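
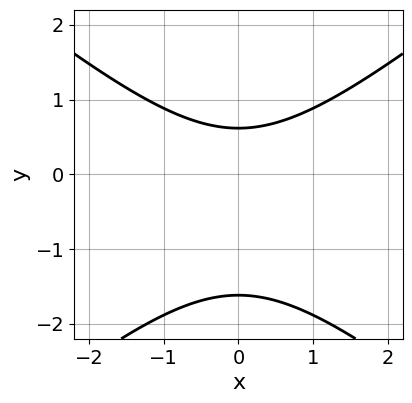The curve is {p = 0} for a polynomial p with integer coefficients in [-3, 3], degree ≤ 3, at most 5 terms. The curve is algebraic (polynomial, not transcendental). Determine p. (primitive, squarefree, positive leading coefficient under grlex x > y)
2*x^2 - 3*y^2 - 3*y + 3

(a) deg p = 2. No degree-1 curve has this shape.
(b) Symmetries: mirror symmetry x ↦ −x ⇒ only even powers of x.
(c) Reading off the gridlines: it misses every integer gridline on the x-axis.
(d) Fitting integer coefficients to these (and the overall shape) gives p.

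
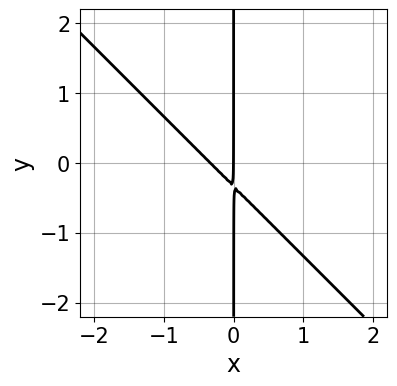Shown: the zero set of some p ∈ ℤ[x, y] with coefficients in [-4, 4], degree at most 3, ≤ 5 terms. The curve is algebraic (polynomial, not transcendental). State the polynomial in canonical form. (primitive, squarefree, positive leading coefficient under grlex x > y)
The degree is 2 — no degree-1 curve has this shape.
Checking where it meets the axes: it meets the x-axis at x = 0 (among the integer gridlines); every point of the y-axis in the box is on the curve.
Putting this together gives p.

3*x^2 + 3*x*y + x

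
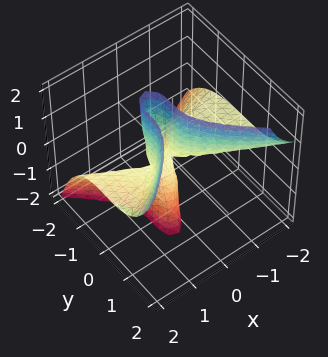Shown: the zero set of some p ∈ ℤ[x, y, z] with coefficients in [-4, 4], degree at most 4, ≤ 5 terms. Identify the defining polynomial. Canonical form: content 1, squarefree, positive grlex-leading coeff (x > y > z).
1. Degree: the shape is more complex than any degree-2 surface, so deg p = 3.
2. Reading off the gridlines: the visible z-axis segment lies entirely on the surface; every point of the x-axis in the box is on the surface; it crosses the y-axis at the gridline y = 0.
3. The integer polynomial consistent with all of this is the stated p.

3*x^2*z - 2*y^3 - 2*x*z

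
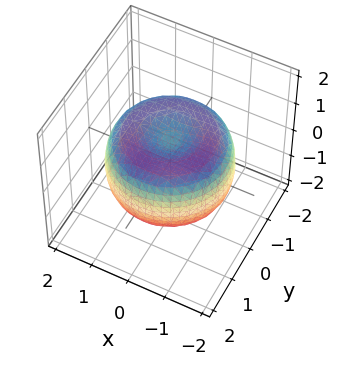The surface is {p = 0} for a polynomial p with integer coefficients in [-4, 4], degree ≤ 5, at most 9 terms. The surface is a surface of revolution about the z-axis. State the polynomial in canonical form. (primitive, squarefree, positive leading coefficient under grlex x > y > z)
(a) Degree: no degree-3 surface has this shape, so deg p = 4.
(b) Symmetries: rotational symmetry about the z-axis ⇒ p depends on x, y only through x² + y².
(c) From the visible intercepts: a circular section at z = 0 has radius between 1 and 2.
(d) Fitting integer coefficients to these (and the overall shape) gives p.

x^4 + 2*x^2*y^2 + y^4 - 2*x^2 - 2*y^2 + 2*z^2 - 1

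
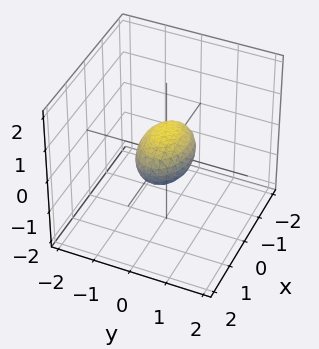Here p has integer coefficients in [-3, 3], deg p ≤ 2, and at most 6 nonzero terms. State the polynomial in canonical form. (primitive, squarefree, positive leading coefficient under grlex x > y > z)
x^2 + 2*y^2 + 2*z^2 - 1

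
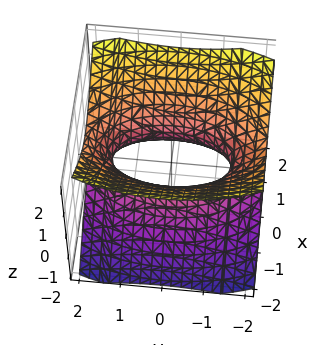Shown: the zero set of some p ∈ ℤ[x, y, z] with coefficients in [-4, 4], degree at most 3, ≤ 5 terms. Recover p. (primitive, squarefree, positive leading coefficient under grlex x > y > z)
3*x^2 + y^2 - 3*z^2 - 2

The degree is 2 — one connected sheet with a waist; a quadric.
Symmetries: mirror symmetry z ↦ −z ⇒ only even powers of z; it's symmetric under x → −x, forcing even powers of x; mirror symmetry y ↦ −y ⇒ only even powers of y.
Observable constraints: the surface avoids every integer z-axis point in the box.
These observations pin down the coefficients.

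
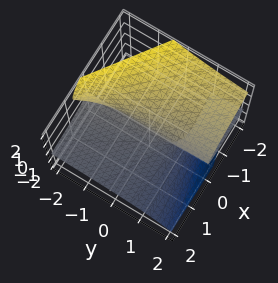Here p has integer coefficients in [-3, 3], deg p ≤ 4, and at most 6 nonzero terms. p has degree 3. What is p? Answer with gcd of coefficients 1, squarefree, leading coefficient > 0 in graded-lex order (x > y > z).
First, deg p = 3. No degree-2 surface has this shape.
Then, checking where it meets the axes: the visible y-axis segment lies entirely on the surface; one z-axis crossing is at z = 0; one x-axis crossing is at x = 0.
Finally, putting this together gives p.

y*z^2 + z^3 + x*z + x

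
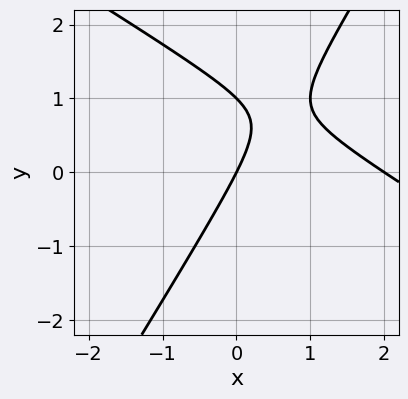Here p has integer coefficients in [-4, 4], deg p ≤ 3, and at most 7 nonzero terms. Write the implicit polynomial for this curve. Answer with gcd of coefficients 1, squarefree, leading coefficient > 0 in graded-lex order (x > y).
x^2 + x*y - y^2 - 2*x + y

First, deg p = 2. The shape is more complex than any degree-1 curve.
Next, reading off the gridlines: the y-axis gridline crossings are at y ∈ {0, 1}; among the integer gridlines, it crosses the x-axis at x ∈ {0, 2}.
Finally, fitting integer coefficients to these (and the overall shape) gives p.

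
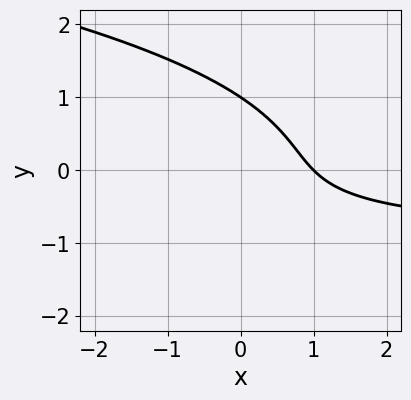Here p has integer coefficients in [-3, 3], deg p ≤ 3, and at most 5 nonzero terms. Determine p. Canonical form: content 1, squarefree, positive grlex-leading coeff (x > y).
deg p = 3. A generic line meets the curve in up to 3 points.
Against the integer gridlines: it crosses the x-axis at the gridline x = 1; one y-axis crossing is at y = 1.
Solving for integer coefficients yields p as stated.

y^3 + x*y + x - 1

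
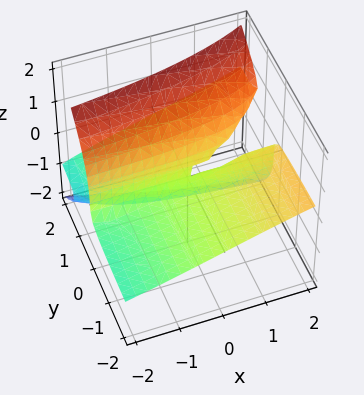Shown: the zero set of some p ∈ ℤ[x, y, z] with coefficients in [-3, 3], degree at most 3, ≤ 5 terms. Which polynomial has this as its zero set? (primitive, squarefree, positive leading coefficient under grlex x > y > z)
z^3 + x*y - 3*y*z

First, the degree is 3 — the shape is more complex than any degree-2 surface.
Then, reading off the gridlines: every point of the y-axis in the box is on the surface; it crosses the z-axis at the gridline z = 0; the visible x-axis segment lies entirely on the surface.
Finally, putting this together gives p.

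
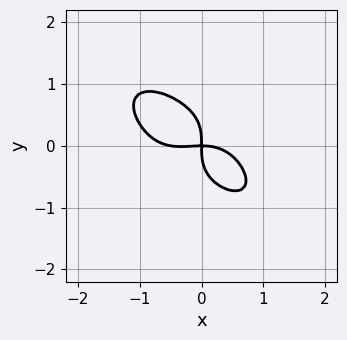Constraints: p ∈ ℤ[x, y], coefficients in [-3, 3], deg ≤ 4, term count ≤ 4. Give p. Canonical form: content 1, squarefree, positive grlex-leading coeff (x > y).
2*x^4 + 3*y^4 + x^3 + 3*x*y

First, deg p = 4.
Then, checking where it meets the axes: it crosses the x-axis at the gridline x = 0; it crosses the y-axis at the gridline y = 0.
Finally, the integer polynomial consistent with all of this is the stated p.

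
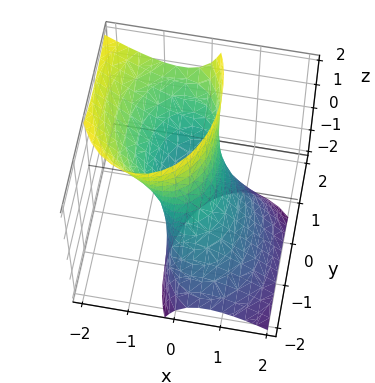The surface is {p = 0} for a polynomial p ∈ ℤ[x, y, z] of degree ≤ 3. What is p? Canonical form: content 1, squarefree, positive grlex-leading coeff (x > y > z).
2*x^2 + 2*x*z + y^2 - y*z - 1

1. Degree: the shape is more complex than any degree-1 surface, so deg p = 2.
2. Observable constraints: among the integer gridlines, it crosses the y-axis at y ∈ {-1, 1}; it misses every integer gridline on the z-axis.
3. Putting this together gives p.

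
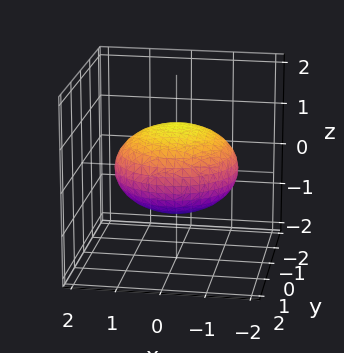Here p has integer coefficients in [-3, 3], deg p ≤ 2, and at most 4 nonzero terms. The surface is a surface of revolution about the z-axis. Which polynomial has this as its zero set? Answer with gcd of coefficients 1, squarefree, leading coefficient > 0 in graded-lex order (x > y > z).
The degree is 2 — a generic line meets the surface in up to 2 points.
Symmetries: rotational symmetry about the z-axis ⇒ p depends on x, y only through x² + y².
Observable constraints: among the integer gridlines, it crosses the z-axis at z ∈ {-1, 1}; a circular section at z = 0 has radius between 1 and 2.
Fitting integer coefficients to these (and the overall shape) gives p.

x^2 + y^2 + 2*z^2 - 2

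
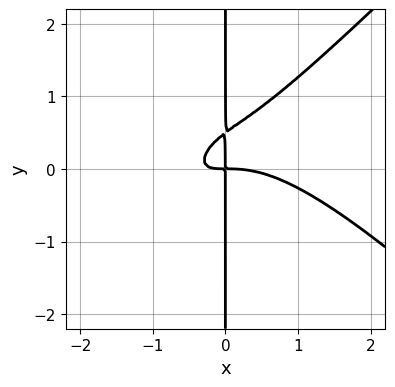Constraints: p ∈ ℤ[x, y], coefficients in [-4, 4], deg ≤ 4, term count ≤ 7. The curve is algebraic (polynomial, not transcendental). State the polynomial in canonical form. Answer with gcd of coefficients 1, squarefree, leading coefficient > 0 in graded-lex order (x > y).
x^4 - x^2*y^2 + 2*x^2*y - 2*x*y^2 + x*y

(a) Degree: a generic line meets the curve in up to 4 points, so deg p = 4.
(b) Checking where it meets the axes: every point of the y-axis in the box is on the curve.
(c) The integer polynomial consistent with all of this is the stated p.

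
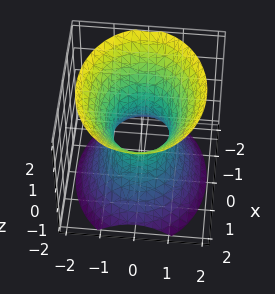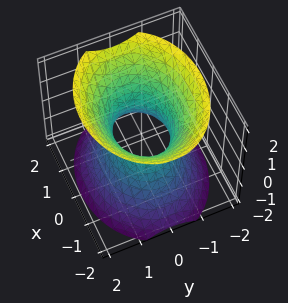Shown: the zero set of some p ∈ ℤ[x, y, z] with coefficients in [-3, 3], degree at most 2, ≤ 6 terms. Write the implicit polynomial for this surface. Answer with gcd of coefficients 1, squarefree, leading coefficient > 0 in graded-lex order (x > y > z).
2*x^2 + 3*y^2 - 2*z^2 - 2

1. Degree: one connected sheet with a waist; a quadric, so deg p = 2.
2. Symmetries: the x ↦ −x reflection is a symmetry, so x appears only in even powers; it's symmetric under z → −z, forcing even powers of z; mirror symmetry y ↦ −y ⇒ only even powers of y.
3. Checking where it meets the axes: the surface avoids every integer z-axis point in the box; the x-axis gridline crossings are at x ∈ {-1, 1}.
4. Matching integer coefficients to the picture gives p.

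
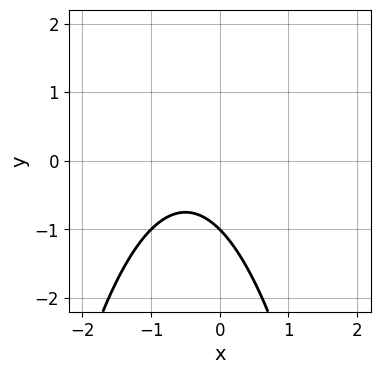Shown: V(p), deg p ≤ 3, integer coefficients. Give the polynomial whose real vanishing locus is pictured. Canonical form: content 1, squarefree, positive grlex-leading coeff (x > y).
First, degree: the shape is more complex than any degree-1 curve, so deg p = 2.
Then, reading off the gridlines: it misses every integer gridline on the x-axis; it meets the y-axis at y = -1 (among the integer gridlines).
Finally, assembling these constraints gives the stated polynomial.

x^2 + x + y + 1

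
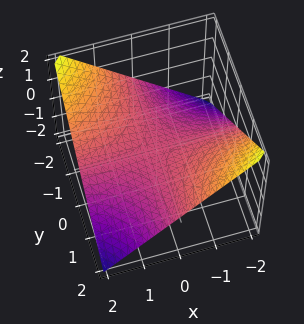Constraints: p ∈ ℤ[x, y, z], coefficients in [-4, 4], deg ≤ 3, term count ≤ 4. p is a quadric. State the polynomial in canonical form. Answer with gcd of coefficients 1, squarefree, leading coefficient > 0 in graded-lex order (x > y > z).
1. deg p = 2. A hyperbolic paraboloid; a quadric.
2. From the visible intercepts: every point of the y-axis in the box is on the surface; every point of the x-axis in the box is on the surface.
3. The integer polynomial consistent with all of this is the stated p.

x*y + 2*z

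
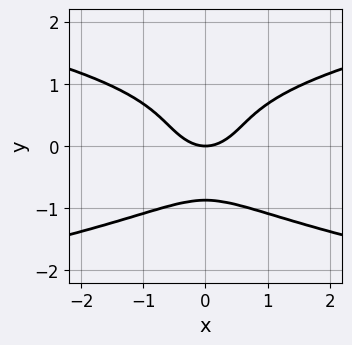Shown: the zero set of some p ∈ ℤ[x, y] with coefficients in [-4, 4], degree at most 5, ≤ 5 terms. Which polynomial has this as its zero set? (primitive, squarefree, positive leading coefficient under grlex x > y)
3*y^4 - 2*x^2 + 2*y

The degree is 4 — no degree-3 curve has this shape.
Symmetries: the x ↦ −x reflection is a symmetry, so x appears only in even powers.
Observable constraints: it meets the y-axis at y = 0 (among the integer gridlines); it crosses the x-axis at the gridline x = 0.
Matching integer coefficients to the picture gives p.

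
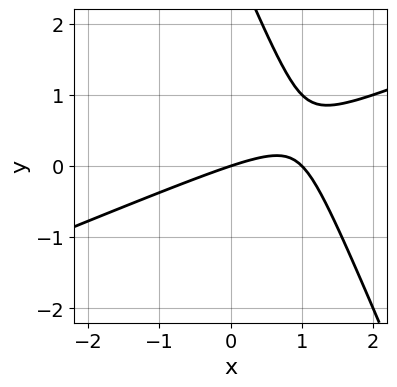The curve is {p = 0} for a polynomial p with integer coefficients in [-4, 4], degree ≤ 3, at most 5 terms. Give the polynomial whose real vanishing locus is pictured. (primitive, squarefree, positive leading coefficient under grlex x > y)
(a) Degree: a generic line meets the curve in up to 2 points, so deg p = 2.
(b) Against the integer gridlines: one y-axis crossing is at y = 0; among the integer gridlines, it crosses the x-axis at x ∈ {0, 1}.
(c) Solving for integer coefficients yields p as stated.

x^2 - 2*x*y - y^2 - x + 3*y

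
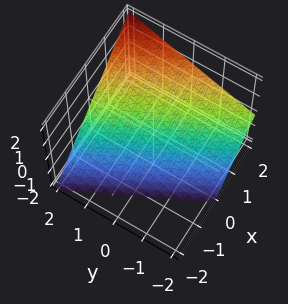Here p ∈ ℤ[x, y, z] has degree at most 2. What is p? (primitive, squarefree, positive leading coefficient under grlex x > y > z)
2*x + y - 2*z - 2

1. Degree: the surface is flat (a plane), so deg p = 1.
2. From the axis intercepts and sections: it meets the x-axis at x = 1 (among the integer gridlines); it crosses the y-axis at the gridline y = 2.
3. The integer polynomial consistent with all of this is the stated p.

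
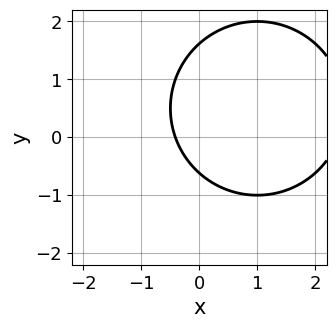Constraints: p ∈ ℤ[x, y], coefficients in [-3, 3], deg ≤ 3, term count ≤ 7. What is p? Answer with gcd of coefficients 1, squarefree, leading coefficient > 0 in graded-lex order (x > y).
1. Degree: a generic line meets the curve in up to 2 points, so deg p = 2.
2. Putting this together gives p.

x^2 + y^2 - 2*x - y - 1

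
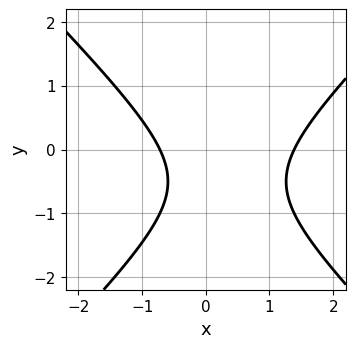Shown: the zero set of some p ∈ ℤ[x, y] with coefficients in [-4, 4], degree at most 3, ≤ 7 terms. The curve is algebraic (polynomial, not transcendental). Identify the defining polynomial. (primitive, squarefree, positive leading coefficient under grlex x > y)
1. The degree is 2 — no degree-1 curve has this shape.
2. Checking where it meets the axes: it misses every integer gridline on the y-axis.
3. Fitting integer coefficients to these (and the overall shape) gives p.

3*x^2 - 3*y^2 - 2*x - 3*y - 3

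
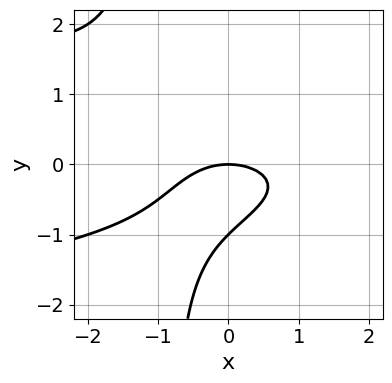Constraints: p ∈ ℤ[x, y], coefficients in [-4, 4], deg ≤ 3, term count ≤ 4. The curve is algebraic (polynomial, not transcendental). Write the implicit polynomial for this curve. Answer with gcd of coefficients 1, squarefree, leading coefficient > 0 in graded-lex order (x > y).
2*x*y^2 + x^2 + 2*y^2 + 2*y

1. deg p = 3.
2. Against the integer gridlines: the y-axis gridline crossings are at y ∈ {-1, 0}; it meets the x-axis at x = 0 (among the integer gridlines).
3. Together with the visible shape, these determine p as stated.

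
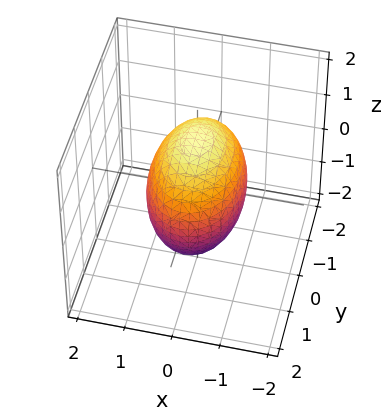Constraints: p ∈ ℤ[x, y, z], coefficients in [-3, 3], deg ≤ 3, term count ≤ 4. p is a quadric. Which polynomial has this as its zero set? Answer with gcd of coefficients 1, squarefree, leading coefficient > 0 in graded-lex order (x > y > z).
(a) Degree: bounded and convex; a quadric, so deg p = 2.
(b) Symmetries: mirror symmetry x ↦ −x ⇒ only even powers of x; mirror symmetry z ↦ −z ⇒ only even powers of z; it's symmetric under y → −y, forcing even powers of y.
(c) Checking where it meets the axes: among the integer gridlines, it crosses the x-axis at x ∈ {-1, 1}.
(d) Matching integer coefficients to the picture gives p.

2*x^2 + y^2 + z^2 - 2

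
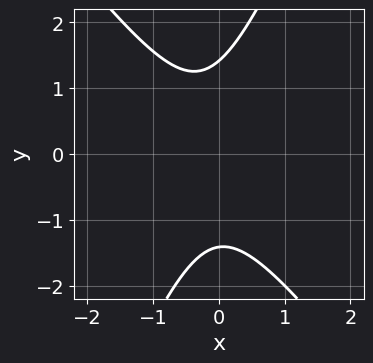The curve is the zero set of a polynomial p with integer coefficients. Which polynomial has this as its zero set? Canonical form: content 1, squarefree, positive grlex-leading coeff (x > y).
deg p = 2. A generic line meets the curve in up to 2 points.
Checking where it meets the axes: it misses every integer gridline on the x-axis.
Assembling these constraints gives the stated polynomial.

3*x^2 + x*y - y^2 + x + 2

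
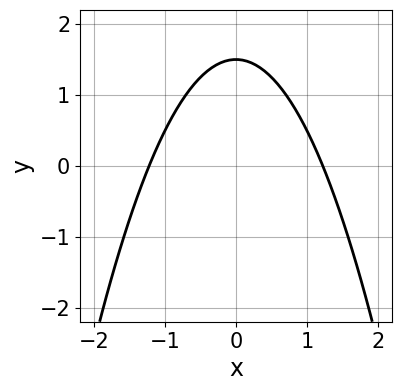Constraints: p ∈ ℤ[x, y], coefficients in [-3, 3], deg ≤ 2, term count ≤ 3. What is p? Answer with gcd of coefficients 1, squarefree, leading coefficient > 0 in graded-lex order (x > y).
Degree: a generic line meets the curve in up to 2 points, so deg p = 2.
Symmetries: the x ↦ −x reflection is a symmetry, so x appears only in even powers.
Putting this together gives p.

2*x^2 + 2*y - 3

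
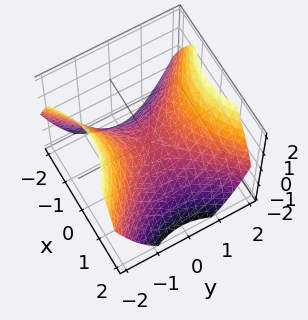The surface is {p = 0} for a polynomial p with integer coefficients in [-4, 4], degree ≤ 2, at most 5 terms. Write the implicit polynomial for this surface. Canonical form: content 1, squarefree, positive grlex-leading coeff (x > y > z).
2*x^2 - 2*y^2 + 3*z

First, degree: a hyperbolic paraboloid; a quadric, so deg p = 2.
Next, symmetries: the y ↦ −y reflection is a symmetry, so y appears only in even powers; the x ↦ −x reflection is a symmetry, so x appears only in even powers.
Then, from the axis intercepts and sections: one z-axis crossing is at z = 0; it meets the y-axis at y = 0 (among the integer gridlines); one x-axis crossing is at x = 0.
Finally, these observations pin down the coefficients.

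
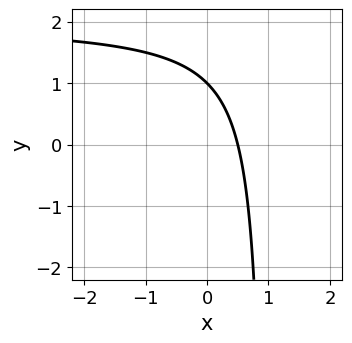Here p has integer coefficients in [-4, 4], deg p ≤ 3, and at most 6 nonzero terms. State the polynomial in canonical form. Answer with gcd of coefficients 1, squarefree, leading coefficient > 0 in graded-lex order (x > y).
x*y - 2*x - y + 1

deg p = 2. No degree-1 curve has this shape.
Reading off the gridlines: one y-axis crossing is at y = 1.
Together with the visible shape, these determine p as stated.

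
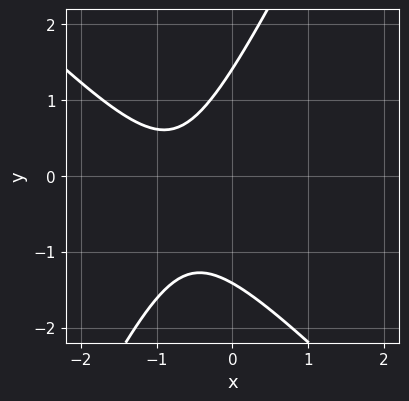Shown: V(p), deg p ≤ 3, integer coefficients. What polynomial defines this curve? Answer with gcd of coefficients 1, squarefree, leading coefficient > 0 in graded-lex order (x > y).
The degree is 2 — no degree-1 curve has this shape.
Reading off the gridlines: it misses every integer gridline on the x-axis.
These observations pin down the coefficients.

2*x^2 + x*y - y^2 + 3*x + 2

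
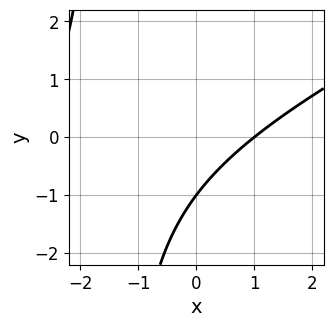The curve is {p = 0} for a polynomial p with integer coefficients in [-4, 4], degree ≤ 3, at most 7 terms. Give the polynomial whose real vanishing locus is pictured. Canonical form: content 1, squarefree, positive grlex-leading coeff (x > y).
x^2 - 2*x*y + 2*x - 3*y - 3

The degree is 2 — no degree-1 curve has this shape.
Checking where it meets the axes: one x-axis crossing is at x = 1; it meets the y-axis at y = -1 (among the integer gridlines).
Assembling these constraints gives the stated polynomial.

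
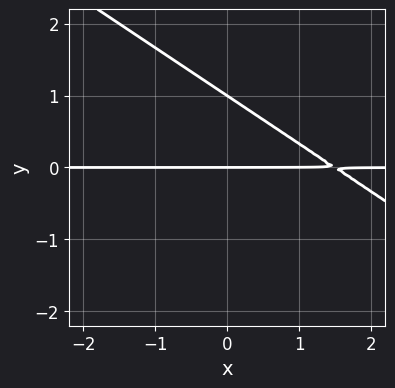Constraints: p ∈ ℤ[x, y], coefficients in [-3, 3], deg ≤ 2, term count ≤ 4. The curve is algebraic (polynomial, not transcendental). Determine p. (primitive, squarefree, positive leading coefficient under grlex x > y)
(a) deg p = 2. No degree-1 curve has this shape.
(b) Reading off the gridlines: the visible x-axis segment lies entirely on the curve; the y-axis gridline crossings are at y ∈ {0, 1}.
(c) Solving for integer coefficients yields p as stated.

2*x*y + 3*y^2 - 3*y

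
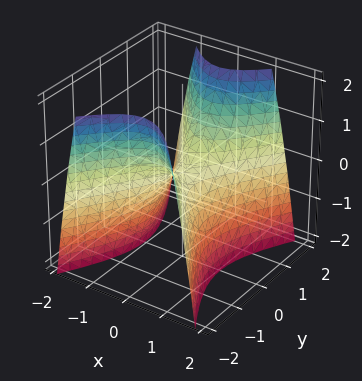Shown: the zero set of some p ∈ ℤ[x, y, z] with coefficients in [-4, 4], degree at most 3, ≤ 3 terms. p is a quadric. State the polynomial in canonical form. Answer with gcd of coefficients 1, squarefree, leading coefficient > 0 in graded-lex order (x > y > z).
(a) The degree is 2 — a saddle surface; a quadric.
(b) Symmetries: it's symmetric under x → −x, forcing even powers of x; mirror symmetry y ↦ −y ⇒ only even powers of y.
(c) Observable constraints: it meets the z-axis at z = 0 (among the integer gridlines); one y-axis crossing is at y = 0.
(d) Together with the visible shape, these determine p as stated.

2*x^2 - y^2 + z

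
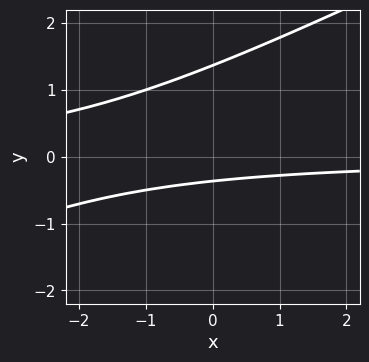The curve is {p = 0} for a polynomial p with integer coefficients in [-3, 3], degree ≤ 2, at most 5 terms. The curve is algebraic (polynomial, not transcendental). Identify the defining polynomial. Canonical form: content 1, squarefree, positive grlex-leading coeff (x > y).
x*y - 2*y^2 + 2*y + 1

1. The degree is 2 — a generic line meets the curve in up to 2 points.
2. Reading off the gridlines: no x-intercept at any integer in the box.
3. Together with the visible shape, these determine p as stated.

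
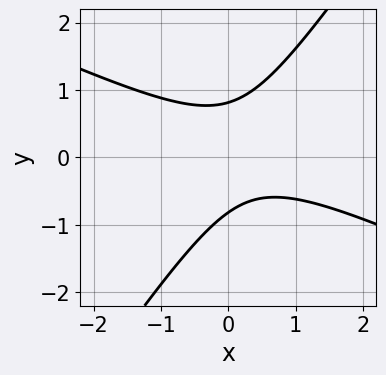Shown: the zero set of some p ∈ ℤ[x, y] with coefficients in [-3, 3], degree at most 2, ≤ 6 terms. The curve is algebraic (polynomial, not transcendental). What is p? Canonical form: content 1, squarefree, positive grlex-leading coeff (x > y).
(a) deg p = 2. A generic line meets the curve in up to 2 points.
(b) Reading off the gridlines: the curve avoids every integer x-axis point in the box.
(c) These observations pin down the coefficients.

2*x^2 + 3*x*y - 3*y^2 - x + 2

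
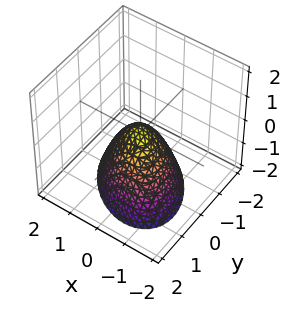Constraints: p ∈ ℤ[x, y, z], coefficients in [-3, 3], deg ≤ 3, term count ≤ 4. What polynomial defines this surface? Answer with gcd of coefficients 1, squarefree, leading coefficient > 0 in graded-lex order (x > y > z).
3*x^2 + 2*x*y + 3*y^2 + 3*z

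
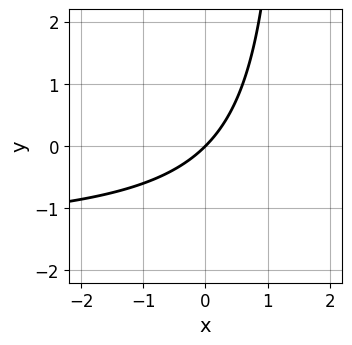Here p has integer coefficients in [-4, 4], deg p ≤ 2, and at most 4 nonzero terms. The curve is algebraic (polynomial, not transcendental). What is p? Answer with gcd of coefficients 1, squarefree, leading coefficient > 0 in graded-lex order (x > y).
2*x*y + 3*x - 3*y

Degree: no degree-1 curve has this shape, so deg p = 2.
From the visible intercepts: it crosses the y-axis at the gridline y = 0; one x-axis crossing is at x = 0.
Assembling these constraints gives the stated polynomial.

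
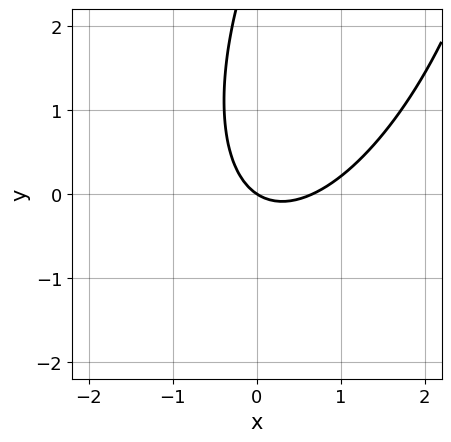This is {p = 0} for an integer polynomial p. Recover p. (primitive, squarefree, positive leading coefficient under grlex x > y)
Degree: no degree-1 curve has this shape, so deg p = 2.
Observable constraints: it crosses the x-axis at the gridline x = 0; one y-axis crossing is at y = 0.
Matching integer coefficients to the picture gives p.

3*x^2 - 2*x*y + y^2 - 2*x - 3*y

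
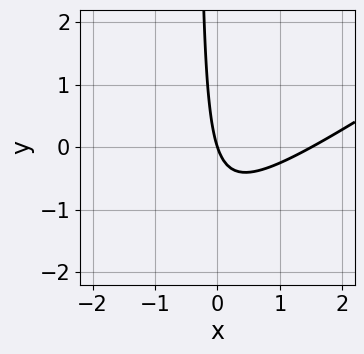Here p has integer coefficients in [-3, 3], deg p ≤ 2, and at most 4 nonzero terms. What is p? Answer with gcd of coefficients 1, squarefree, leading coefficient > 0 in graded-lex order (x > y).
1. The degree is 2 — a generic line meets the curve in up to 2 points.
2. Reading off the gridlines: one x-axis crossing is at x = 0; one y-axis crossing is at y = 0.
3. Matching integer coefficients to the picture gives p.

2*x^2 - 3*x*y - 3*x - y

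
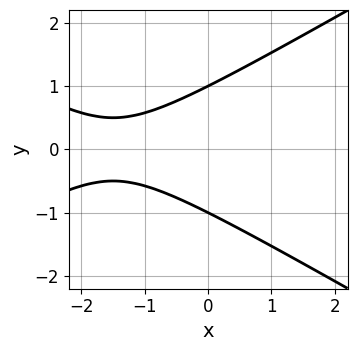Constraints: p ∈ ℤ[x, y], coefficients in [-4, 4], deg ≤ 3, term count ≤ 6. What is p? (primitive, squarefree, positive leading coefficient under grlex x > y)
x^2 - 3*y^2 + 3*x + 3

1. Degree: the shape is more complex than any degree-1 curve, so deg p = 2.
2. Symmetries: mirror symmetry y ↦ −y ⇒ only even powers of y.
3. Checking where it meets the axes: the y-axis gridline crossings are at y ∈ {-1, 1}; it misses every integer gridline on the x-axis.
4. Fitting integer coefficients to these (and the overall shape) gives p.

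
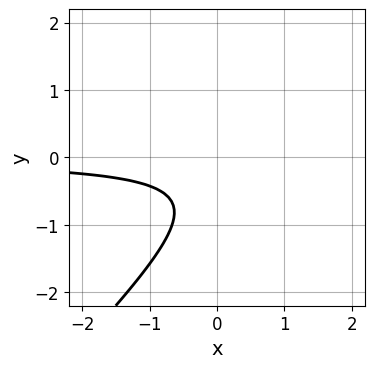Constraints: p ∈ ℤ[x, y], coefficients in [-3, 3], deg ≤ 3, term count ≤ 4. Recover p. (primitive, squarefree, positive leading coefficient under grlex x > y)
3*x*y - 3*y^2 - 3*y - 2

deg p = 2. No degree-1 curve has this shape.
Against the integer gridlines: the curve avoids every integer y-axis point in the box; no x-intercept at any integer in the box.
Putting this together gives p.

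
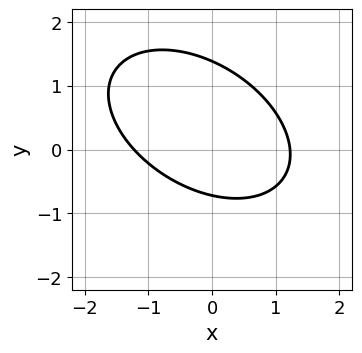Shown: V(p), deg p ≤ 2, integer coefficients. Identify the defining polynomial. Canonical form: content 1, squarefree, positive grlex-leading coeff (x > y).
2*x^2 + 2*x*y + 3*y^2 - 2*y - 3

First, deg p = 2. The shape is more complex than any degree-1 curve.
Finally, putting this together gives p.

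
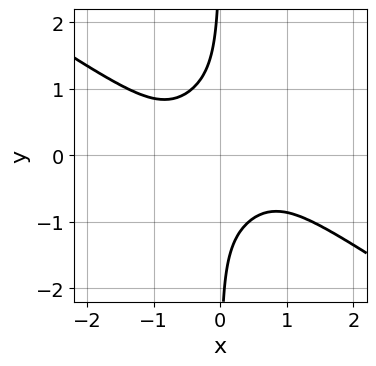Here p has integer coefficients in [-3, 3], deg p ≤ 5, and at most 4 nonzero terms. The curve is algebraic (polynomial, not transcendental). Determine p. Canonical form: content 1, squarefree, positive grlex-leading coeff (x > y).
x^4 - x^2*y^2 + 2*x*y^3 + 1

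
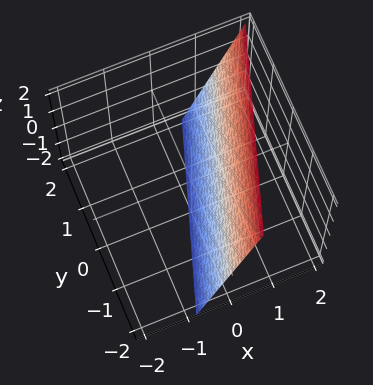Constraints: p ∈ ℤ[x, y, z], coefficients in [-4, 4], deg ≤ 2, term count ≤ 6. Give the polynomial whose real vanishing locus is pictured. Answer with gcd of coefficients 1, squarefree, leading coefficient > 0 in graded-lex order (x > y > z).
3*x - y - z - 2

First, degree: the surface is flat (a plane), so deg p = 1.
Next, checking where it meets the axes: it meets the y-axis at y = -2 (among the integer gridlines); one z-axis crossing is at z = -2.
Finally, these observations pin down the coefficients.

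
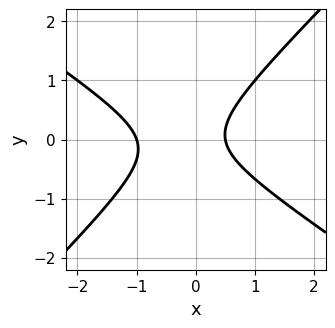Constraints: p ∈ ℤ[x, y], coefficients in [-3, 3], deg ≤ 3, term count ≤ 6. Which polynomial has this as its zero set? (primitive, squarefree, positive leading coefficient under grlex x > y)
1. The degree is 2 — no degree-1 curve has this shape.
2. From the axis intercepts and sections: it crosses the x-axis at the gridline x = -1; no y-intercept at any integer in the box.
3. Fitting integer coefficients to these (and the overall shape) gives p.

2*x^2 + x*y - 3*y^2 + x - 1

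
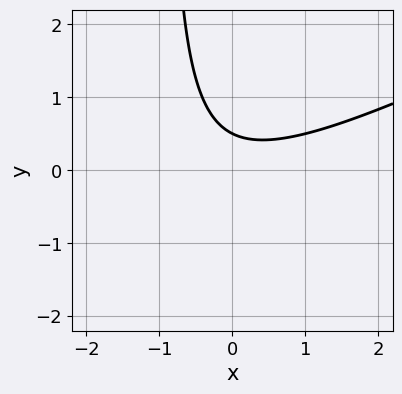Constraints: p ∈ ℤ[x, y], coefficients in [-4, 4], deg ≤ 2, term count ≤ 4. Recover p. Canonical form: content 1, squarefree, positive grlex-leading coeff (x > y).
x^2 - 2*x*y - 2*y + 1

First, degree: the shape is more complex than any degree-1 curve, so deg p = 2.
Then, observable constraints: no x-intercept at any integer in the box.
Finally, putting this together gives p.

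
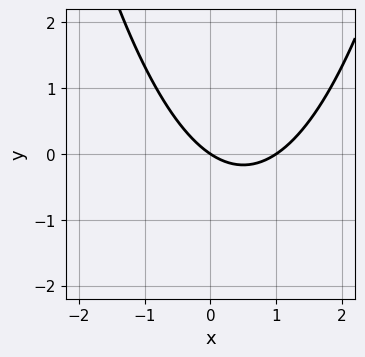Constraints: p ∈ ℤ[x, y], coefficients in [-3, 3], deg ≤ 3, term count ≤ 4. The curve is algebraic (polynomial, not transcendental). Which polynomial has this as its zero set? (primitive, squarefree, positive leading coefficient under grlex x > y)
2*x^2 - 2*x - 3*y

1. The degree is 2 — no degree-1 curve has this shape.
2. From the axis intercepts and sections: the x-axis gridline crossings are at x ∈ {0, 1}; one y-axis crossing is at y = 0.
3. Together with the visible shape, these determine p as stated.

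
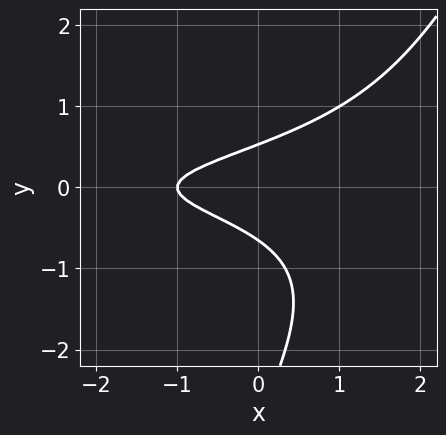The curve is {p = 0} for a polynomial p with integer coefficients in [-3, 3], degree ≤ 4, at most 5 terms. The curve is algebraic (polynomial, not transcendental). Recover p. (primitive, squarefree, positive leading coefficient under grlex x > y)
First, the degree is 3 — a generic line meets the curve in up to 3 points.
Then, checking where it meets the axes: it meets the x-axis at x = -1 (among the integer gridlines).
Finally, together with the visible shape, these determine p as stated.

2*x*y^2 - y^3 - 3*y^2 + x + 1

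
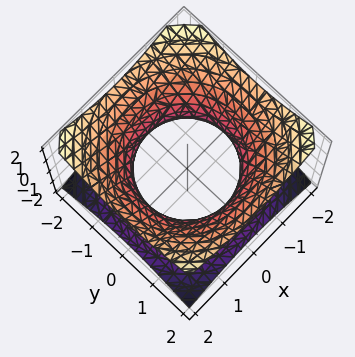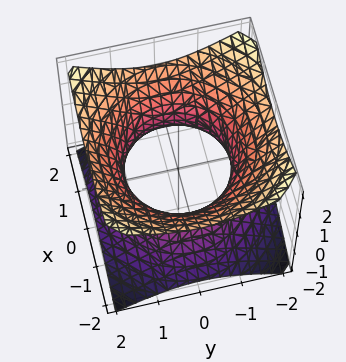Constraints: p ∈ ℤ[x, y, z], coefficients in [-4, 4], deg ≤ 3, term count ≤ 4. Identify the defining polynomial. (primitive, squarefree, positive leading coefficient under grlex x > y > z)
1. Degree: one connected sheet with a waist; a quadric, so deg p = 2.
2. By symmetry, the surface is invariant under rotation about z: p = q(x² + y², z); mirror symmetry z ↦ −z ⇒ only even powers of z.
3. Checking where it meets the axes: the surface avoids every integer z-axis point in the box; a circular section at z = 0 has radius between 1 and 2.
4. Assembling these constraints gives the stated polynomial.

2*x^2 + 2*y^2 - 3*z^2 - 3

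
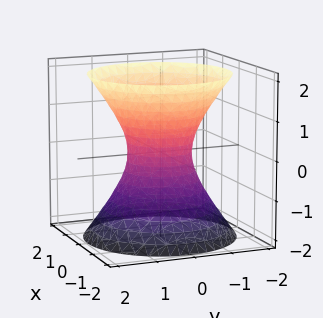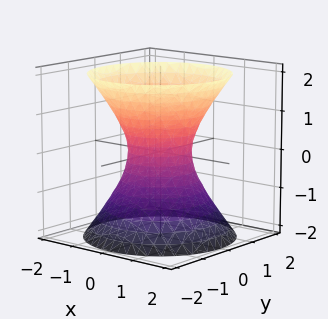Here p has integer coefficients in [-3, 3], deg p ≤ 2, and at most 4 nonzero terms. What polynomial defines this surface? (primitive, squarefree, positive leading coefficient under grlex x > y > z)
3*x^2 + 3*y^2 - 2*z^2 - 2

deg p = 2. One connected sheet with a waist; a quadric.
Symmetry: every cross-section ⟂ z is a circle, so x, y appear only via x² + y²; it's symmetric under z → −z, forcing even powers of z.
From the axis intercepts and sections: a circular section at z = 1 has radius between 1 and 2; the surface avoids every integer z-axis point in the box.
The integer polynomial consistent with all of this is the stated p.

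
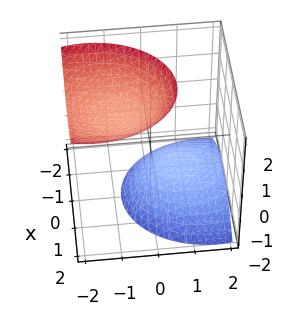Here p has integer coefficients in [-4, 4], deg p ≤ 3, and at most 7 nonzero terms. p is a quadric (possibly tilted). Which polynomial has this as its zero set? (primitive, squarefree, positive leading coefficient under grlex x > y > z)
I count 2 distinct pieces. They look like related sheets of one shape, so recover p as a whole.
The degree is 2 — the shape is more complex than any degree-1 surface.
Reading off the gridlines: the surface avoids every integer x-axis point in the box; no y-intercept at any integer in the box.
Solving for integer coefficients yields p as stated.

3*x^2 + 2*y^2 + 3*y*z - 2*z^2 + 3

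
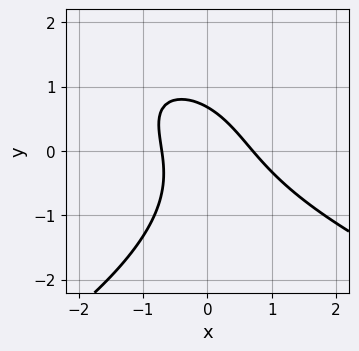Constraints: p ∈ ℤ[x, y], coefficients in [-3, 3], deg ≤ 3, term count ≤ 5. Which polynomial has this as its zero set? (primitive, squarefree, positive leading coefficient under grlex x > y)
y^3 + 2*x^2 + 2*x*y + y - 1

deg p = 3. No degree-2 curve has this shape.
Putting this together gives p.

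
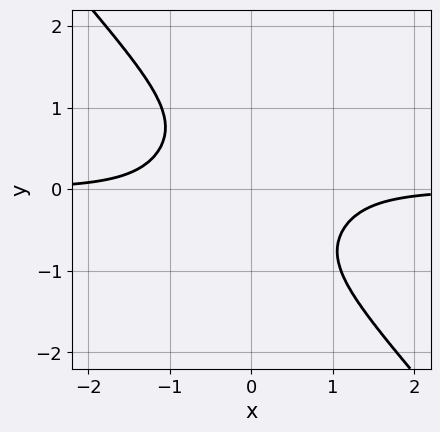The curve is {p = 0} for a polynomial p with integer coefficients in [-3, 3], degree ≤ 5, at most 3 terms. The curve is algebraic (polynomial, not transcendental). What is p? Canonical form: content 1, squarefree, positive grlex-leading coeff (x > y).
First, the degree is 4 — the shape is more complex than any degree-3 curve.
Next, against the integer gridlines: it misses every integer gridline on the y-axis; the curve avoids every integer x-axis point in the box.
Finally, these observations pin down the coefficients.

3*x^3*y + 2*y^4 + 2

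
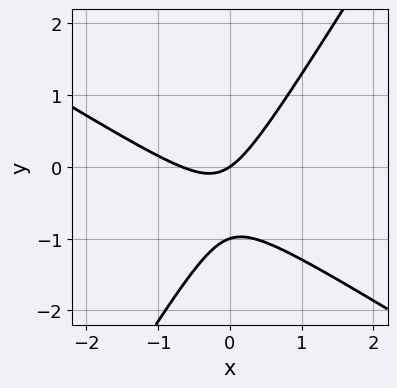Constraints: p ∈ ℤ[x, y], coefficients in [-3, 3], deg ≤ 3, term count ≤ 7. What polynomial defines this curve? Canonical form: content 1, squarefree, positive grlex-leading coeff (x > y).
(a) deg p = 2.
(b) From the axis intercepts and sections: it meets the x-axis at x = 0 (among the integer gridlines); among the integer gridlines, it crosses the y-axis at y ∈ {-1, 0}.
(c) Together with the visible shape, these determine p as stated.

3*x^2 + 3*x*y - 3*y^2 + 2*x - 3*y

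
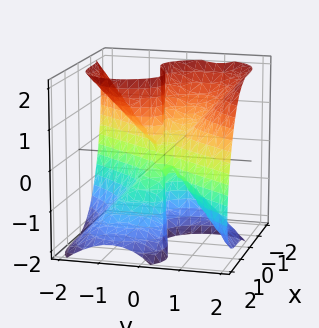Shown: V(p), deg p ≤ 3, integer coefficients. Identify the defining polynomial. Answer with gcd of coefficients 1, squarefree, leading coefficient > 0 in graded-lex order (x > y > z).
3*x^3 + 3*x^2*z + x*y^2 - 2*y^3 + 2*y*z^2

(a) Degree: a generic line meets the surface in up to 3 points, so deg p = 3.
(b) Against the integer gridlines: it crosses the y-axis at the gridline y = 0; every point of the z-axis in the box is on the surface; one x-axis crossing is at x = 0.
(c) Matching integer coefficients to the picture gives p.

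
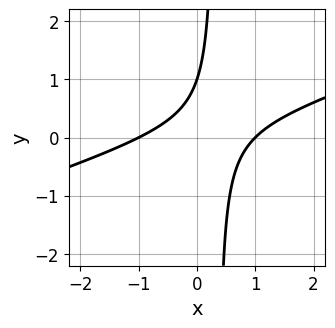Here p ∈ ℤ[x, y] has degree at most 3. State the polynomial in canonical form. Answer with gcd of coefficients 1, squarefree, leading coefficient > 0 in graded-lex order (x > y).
x^2 - 3*x*y + y - 1

1. deg p = 2.
2. From the axis intercepts and sections: it crosses the y-axis at the gridline y = 1; the x-axis gridline crossings are at x ∈ {-1, 1}.
3. Fitting integer coefficients to these (and the overall shape) gives p.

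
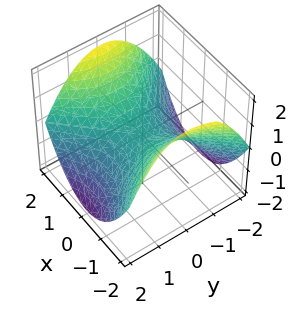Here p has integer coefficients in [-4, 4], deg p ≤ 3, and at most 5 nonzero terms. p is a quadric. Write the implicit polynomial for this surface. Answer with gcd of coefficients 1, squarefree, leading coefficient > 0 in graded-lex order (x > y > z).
(a) deg p = 2. A saddle surface; a quadric.
(b) Symmetries: the x ↦ −x reflection is a symmetry, so x appears only in even powers; it's symmetric under y → −y, forcing even powers of y.
(c) Reading off the gridlines: it crosses the z-axis at the gridline z = 0; one x-axis crossing is at x = 0.
(d) Fitting integer coefficients to these (and the overall shape) gives p.

x^2 - y^2 - 2*z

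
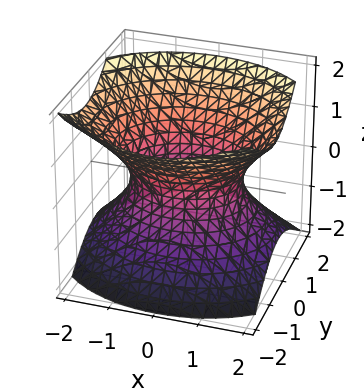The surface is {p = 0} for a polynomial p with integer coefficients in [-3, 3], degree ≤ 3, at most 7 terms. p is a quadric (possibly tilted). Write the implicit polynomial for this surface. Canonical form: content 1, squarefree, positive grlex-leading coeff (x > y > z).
2*x^2 + 3*y^2 + y*z - 3*z^2 - 3

1. deg p = 2.
2. Against the integer gridlines: the y-axis gridline crossings are at y ∈ {-1, 1}; no z-intercept at any integer in the box.
3. Assembling these constraints gives the stated polynomial.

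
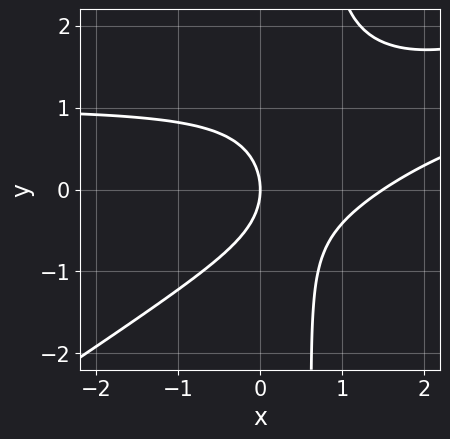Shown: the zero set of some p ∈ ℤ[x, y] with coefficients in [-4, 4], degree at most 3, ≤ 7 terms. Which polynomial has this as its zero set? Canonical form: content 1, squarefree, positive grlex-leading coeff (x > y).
1. deg p = 3. A generic line meets the curve in up to 3 points.
2. Against the integer gridlines: it crosses the y-axis at the gridline y = 0; one x-axis crossing is at x = 0.
3. These observations pin down the coefficients.

2*x^2*y - 3*x*y^2 - 2*x^2 + 2*y^2 + 3*x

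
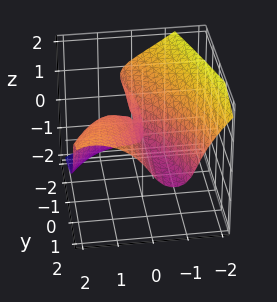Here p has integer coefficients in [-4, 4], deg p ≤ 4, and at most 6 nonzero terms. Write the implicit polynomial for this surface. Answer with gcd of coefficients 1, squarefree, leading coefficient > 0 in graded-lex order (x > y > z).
(a) deg p = 3. No degree-2 surface has this shape.
(b) Observable constraints: it meets the x-axis at x = 0 (among the integer gridlines); it crosses the z-axis at the gridline z = 0; the visible y-axis segment lies entirely on the surface.
(c) The integer polynomial consistent with all of this is the stated p.

2*x^3 + 3*z^3 - 3*x^2 - 3*x*y + 2*y*z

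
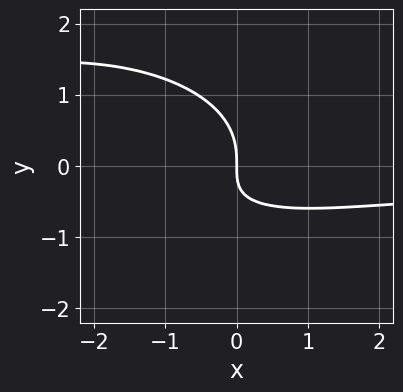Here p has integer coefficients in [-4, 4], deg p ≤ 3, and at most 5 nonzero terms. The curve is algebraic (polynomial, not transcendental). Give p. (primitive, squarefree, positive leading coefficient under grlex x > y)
1. deg p = 3. No degree-2 curve has this shape.
2. Checking where it meets the axes: it crosses the y-axis at the gridline y = 0; it meets the x-axis at x = 0 (among the integer gridlines).
3. Fitting integer coefficients to these (and the overall shape) gives p.

x^2*y + 3*y^3 + 3*x*y + 3*x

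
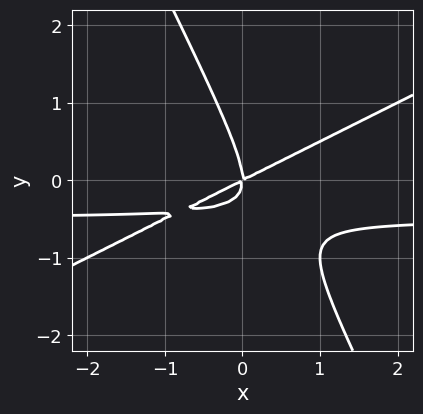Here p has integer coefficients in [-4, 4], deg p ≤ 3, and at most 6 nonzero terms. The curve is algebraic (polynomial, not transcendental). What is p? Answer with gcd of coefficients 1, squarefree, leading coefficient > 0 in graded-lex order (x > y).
2*x^2*y - 3*x*y^2 - 2*y^3 + x^2 - 2*x*y

Degree: the shape is more complex than any degree-2 curve, so deg p = 3.
Observable constraints: it meets the x-axis at x = 0 (among the integer gridlines); it crosses the y-axis at the gridline y = 0.
Solving for integer coefficients yields p as stated.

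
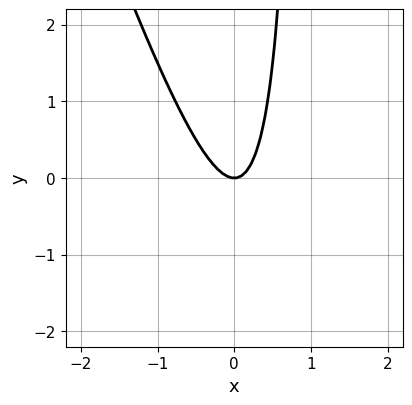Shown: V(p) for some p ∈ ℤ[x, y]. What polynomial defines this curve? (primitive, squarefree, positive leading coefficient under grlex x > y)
deg p = 2. A generic line meets the curve in up to 2 points.
Reading off the gridlines: it crosses the y-axis at the gridline y = 0; it meets the x-axis at x = 0 (among the integer gridlines).
Putting this together gives p.

3*x^2 + x*y - y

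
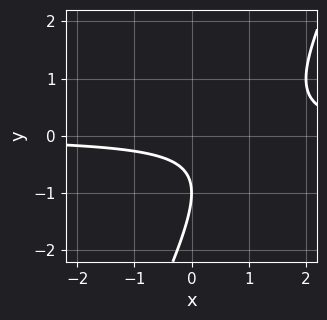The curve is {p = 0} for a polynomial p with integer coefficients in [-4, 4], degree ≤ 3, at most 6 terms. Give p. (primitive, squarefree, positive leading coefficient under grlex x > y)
(a) deg p = 2. The shape is more complex than any degree-1 curve.
(b) From the visible intercepts: the curve avoids every integer x-axis point in the box; it meets the y-axis at y = -1 (among the integer gridlines).
(c) Matching integer coefficients to the picture gives p.

2*x*y - y^2 - 2*y - 1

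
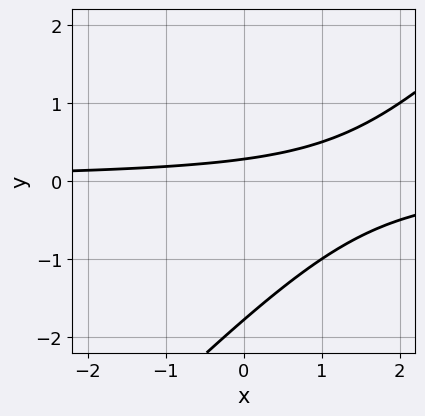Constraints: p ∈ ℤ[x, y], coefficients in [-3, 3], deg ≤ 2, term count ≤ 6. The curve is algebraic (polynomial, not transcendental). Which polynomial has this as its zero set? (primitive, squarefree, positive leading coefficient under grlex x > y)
1. The degree is 2 — the shape is more complex than any degree-1 curve.
2. Observable constraints: the curve avoids every integer x-axis point in the box.
3. These observations pin down the coefficients.

2*x*y - 2*y^2 - 3*y + 1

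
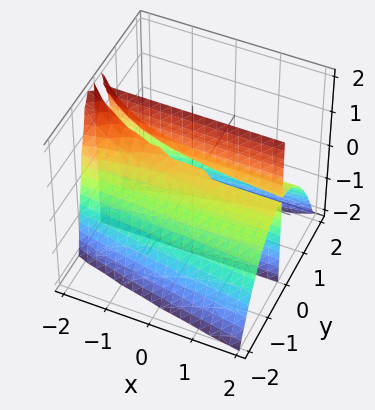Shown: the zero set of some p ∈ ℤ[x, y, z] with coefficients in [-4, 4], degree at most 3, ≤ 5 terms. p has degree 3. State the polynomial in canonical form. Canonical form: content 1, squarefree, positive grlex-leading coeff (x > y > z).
x*y*z + 3*y^3 + 3*y*z - 2*y

There are 2 components. Treating them together as one polynomial.
The degree is 3 — a generic line meets the surface in up to 3 points.
From the visible intercepts: it meets the y-axis at y = 0 (among the integer gridlines); the visible x-axis segment lies entirely on the surface; the visible z-axis segment lies entirely on the surface.
Together with the visible shape, these determine p as stated.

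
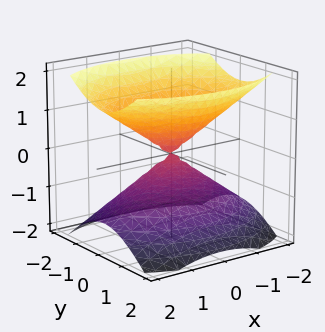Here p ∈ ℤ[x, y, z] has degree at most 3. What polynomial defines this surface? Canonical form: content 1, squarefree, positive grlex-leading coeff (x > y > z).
First, I count 2 distinct pieces.
Next, the degree is 2 — a double cone through the origin; a quadric.
Then, symmetries: it's symmetric under z → −z, forcing even powers of z; mirror symmetry x ↦ −x ⇒ only even powers of x; it's symmetric under y → −y, forcing even powers of y.
Next, from the visible intercepts: it meets the z-axis at z = 0 (among the integer gridlines); it meets the y-axis at y = 0 (among the integer gridlines).
Finally, solving for integer coefficients yields p as stated.

x^2 + 2*y^2 - 2*z^2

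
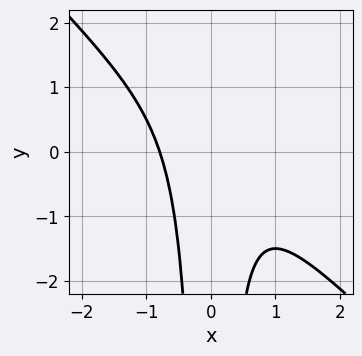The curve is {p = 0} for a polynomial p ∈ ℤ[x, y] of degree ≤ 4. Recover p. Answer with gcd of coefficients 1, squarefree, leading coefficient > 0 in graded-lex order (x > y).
2*x^3 + 2*x^2*y + 1

Degree: no degree-2 curve has this shape, so deg p = 3.
Checking where it meets the axes: the curve avoids every integer y-axis point in the box.
Solving for integer coefficients yields p as stated.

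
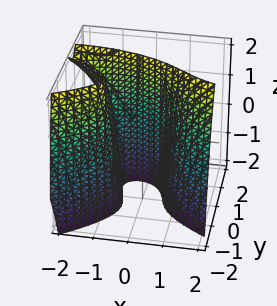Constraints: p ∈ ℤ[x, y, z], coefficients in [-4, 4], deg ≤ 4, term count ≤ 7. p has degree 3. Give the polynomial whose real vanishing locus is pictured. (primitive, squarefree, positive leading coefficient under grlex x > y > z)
x^2*z - 3*y^3 - 3*x^2 - 3*x*y + 2

deg p = 3.
Against the integer gridlines: it misses every integer gridline on the z-axis.
Matching integer coefficients to the picture gives p.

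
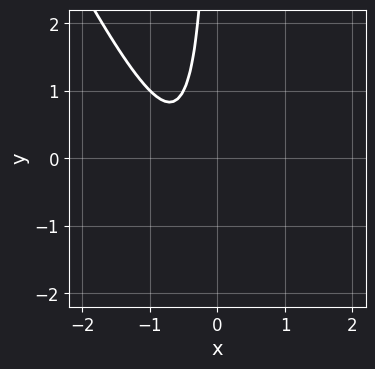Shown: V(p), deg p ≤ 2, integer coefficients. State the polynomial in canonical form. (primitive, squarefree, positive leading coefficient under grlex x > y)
(a) deg p = 2.
(b) Observable constraints: the curve avoids every integer y-axis point in the box; the curve avoids every integer x-axis point in the box.
(c) Together with the visible shape, these determine p as stated.

2*x^2 + x*y + 2*x + 1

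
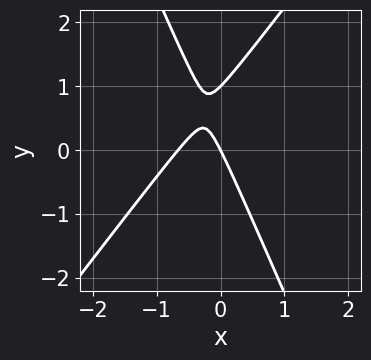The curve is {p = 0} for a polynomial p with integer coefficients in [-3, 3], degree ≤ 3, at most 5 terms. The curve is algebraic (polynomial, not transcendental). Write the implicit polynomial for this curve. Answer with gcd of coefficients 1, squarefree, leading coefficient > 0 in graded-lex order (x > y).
3*x^2 - x*y - y^2 + 2*x + y

1. The degree is 2 — a generic line meets the curve in up to 2 points.
2. Checking where it meets the axes: it meets the x-axis at x = 0 (among the integer gridlines); the y-axis gridline crossings are at y ∈ {0, 1}.
3. These observations pin down the coefficients.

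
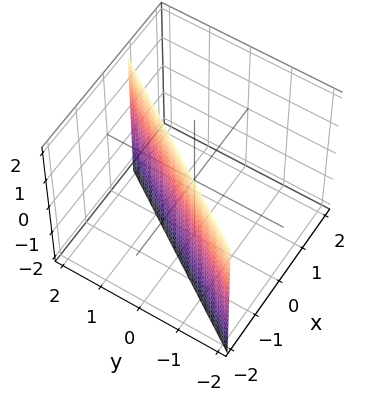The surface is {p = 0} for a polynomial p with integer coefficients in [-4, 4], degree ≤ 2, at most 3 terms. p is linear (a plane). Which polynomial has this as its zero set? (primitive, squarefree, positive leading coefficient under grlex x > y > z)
1. deg p = 1.
2. Observable constraints: the surface avoids every integer z-axis point in the box; it crosses the y-axis at the gridline y = 1.
3. These observations pin down the coefficients.

3*x - 2*y + 2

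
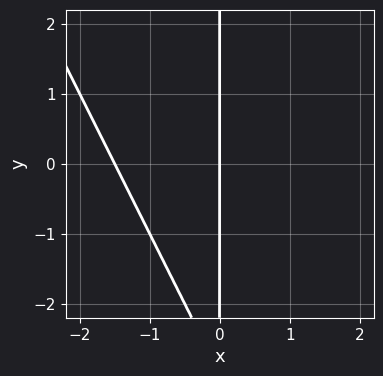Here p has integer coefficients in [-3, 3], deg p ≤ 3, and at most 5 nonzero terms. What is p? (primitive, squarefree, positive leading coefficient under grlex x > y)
1. deg p = 2. No degree-1 curve has this shape.
2. Reading off the gridlines: one x-axis crossing is at x = 0; every point of the y-axis in the box is on the curve.
3. Together with the visible shape, these determine p as stated.

2*x^2 + x*y + 3*x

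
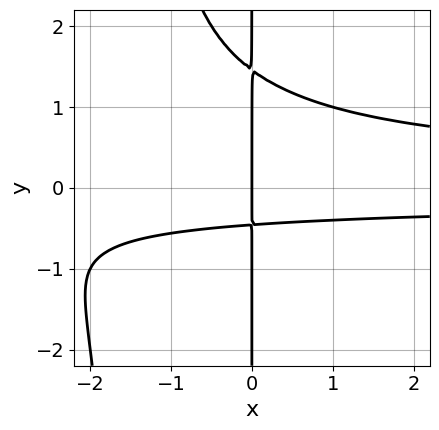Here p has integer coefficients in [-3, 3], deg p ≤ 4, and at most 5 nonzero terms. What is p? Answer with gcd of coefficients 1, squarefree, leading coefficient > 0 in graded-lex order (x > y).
2*x^2*y^2 + 3*x*y^2 - 3*x*y - 2*x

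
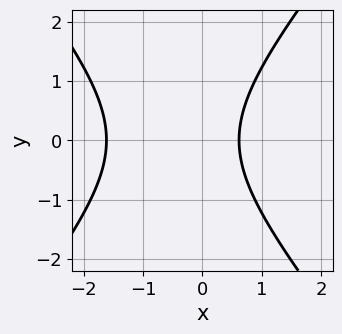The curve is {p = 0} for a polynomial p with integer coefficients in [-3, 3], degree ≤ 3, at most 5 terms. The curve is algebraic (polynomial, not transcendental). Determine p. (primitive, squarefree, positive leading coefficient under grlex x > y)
3*x^2 - 2*y^2 + 3*x - 3

1. The degree is 2 — a generic line meets the curve in up to 2 points.
2. Symmetries: it's symmetric under y → −y, forcing even powers of y.
3. From the visible intercepts: no y-intercept at any integer in the box.
4. These observations pin down the coefficients.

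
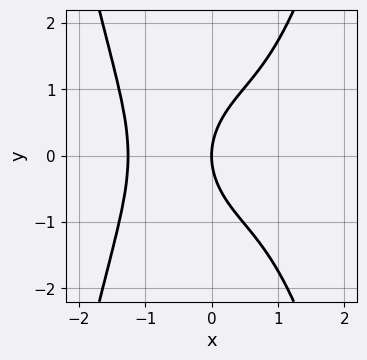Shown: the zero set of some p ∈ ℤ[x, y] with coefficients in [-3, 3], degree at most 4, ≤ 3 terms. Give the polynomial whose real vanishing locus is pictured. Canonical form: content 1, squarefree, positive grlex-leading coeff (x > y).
deg p = 4. No degree-3 curve has this shape.
Symmetries: mirror symmetry y ↦ −y ⇒ only even powers of y.
Checking where it meets the axes: it meets the x-axis at x = 0 (among the integer gridlines); it crosses the y-axis at the gridline y = 0.
Solving for integer coefficients yields p as stated.

x^4 - y^2 + 2*x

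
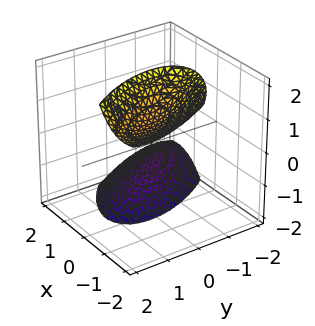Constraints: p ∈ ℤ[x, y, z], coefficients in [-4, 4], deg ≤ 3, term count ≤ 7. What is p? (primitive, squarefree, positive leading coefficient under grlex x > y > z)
(a) The picture has 2 separate pieces. They look like related sheets of one shape, so recover p as a whole.
(b) The degree is 2 — a generic line meets the surface in up to 2 points.
(c) Against the integer gridlines: it misses every integer gridline on the y-axis; it misses every integer gridline on the x-axis.
(d) Fitting integer coefficients to these (and the overall shape) gives p.

3*x^2 + 3*x*y + 3*x*z + 2*y^2 - z^2 + 3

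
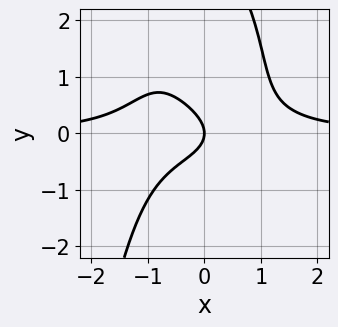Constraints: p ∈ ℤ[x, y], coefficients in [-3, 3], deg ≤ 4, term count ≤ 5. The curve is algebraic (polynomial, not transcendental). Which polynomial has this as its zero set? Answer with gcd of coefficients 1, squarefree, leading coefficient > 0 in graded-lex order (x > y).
2*x^3*y + x^2*y^2 + y^3 - 3*y^2 - 2*x

Degree: the shape is more complex than any degree-3 curve, so deg p = 4.
Checking where it meets the axes: it meets the x-axis at x = 0 (among the integer gridlines); it crosses the y-axis at the gridline y = 0.
Solving for integer coefficients yields p as stated.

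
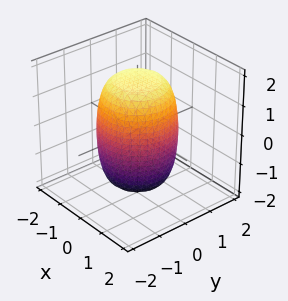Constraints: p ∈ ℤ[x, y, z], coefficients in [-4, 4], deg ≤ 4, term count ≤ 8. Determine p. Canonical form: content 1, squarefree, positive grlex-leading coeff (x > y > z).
2*x^4 + 4*x^2*y^2 + 2*y^4 - x^2 - y^2 + z^2 - 3

1. Degree: no degree-3 surface has this shape, so deg p = 4.
2. Symmetries: every cross-section ⟂ z is a circle, so x, y appear only via x² + y².
3. Reading off the gridlines: a circular section at z = 1 has radius between 1 and 2.
4. Together with the visible shape, these determine p as stated.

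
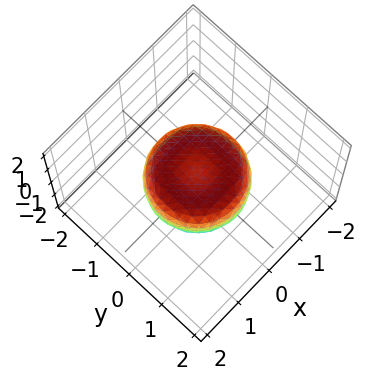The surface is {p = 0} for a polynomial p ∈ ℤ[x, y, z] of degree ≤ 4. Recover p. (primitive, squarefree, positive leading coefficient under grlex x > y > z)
Degree: a generic line meets the surface in up to 4 points, so deg p = 4.
Symmetries: every cross-section ⟂ z is a circle, so x, y appear only via x² + y².
From the visible intercepts: a circular section at z = 0 has radius between 1 and 2.
These observations pin down the coefficients.

2*x^4 + 4*x^2*y^2 + 2*y^4 - 2*x^2 - 2*y^2 + 3*z^2 - 1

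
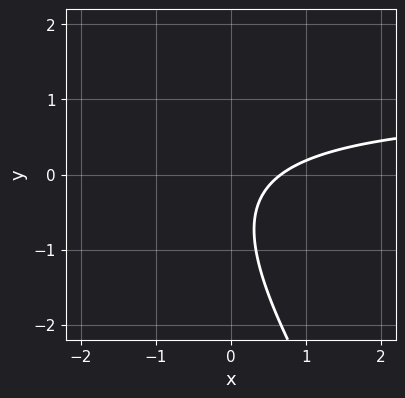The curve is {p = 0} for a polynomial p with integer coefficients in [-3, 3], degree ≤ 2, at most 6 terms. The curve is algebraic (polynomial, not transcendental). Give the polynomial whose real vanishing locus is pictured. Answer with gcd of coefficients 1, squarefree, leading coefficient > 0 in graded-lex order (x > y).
3*x*y + 2*y^2 - 3*x + 2*y + 2

deg p = 2. No degree-1 curve has this shape.
Checking where it meets the axes: the curve avoids every integer y-axis point in the box.
Matching integer coefficients to the picture gives p.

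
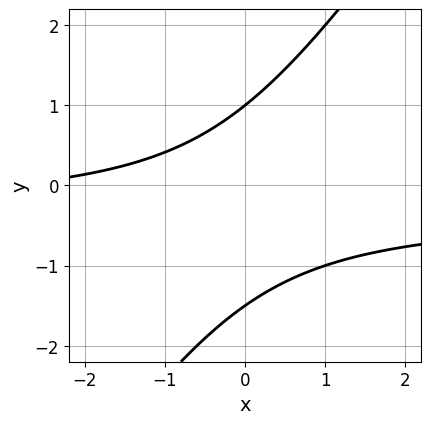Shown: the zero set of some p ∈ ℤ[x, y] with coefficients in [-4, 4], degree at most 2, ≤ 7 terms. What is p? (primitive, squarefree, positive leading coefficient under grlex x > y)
1. The degree is 2 — a generic line meets the curve in up to 2 points.
2. Checking where it meets the axes: one y-axis crossing is at y = 1; it misses every integer gridline on the x-axis.
3. The integer polynomial consistent with all of this is the stated p.

3*x*y - 2*y^2 + x - y + 3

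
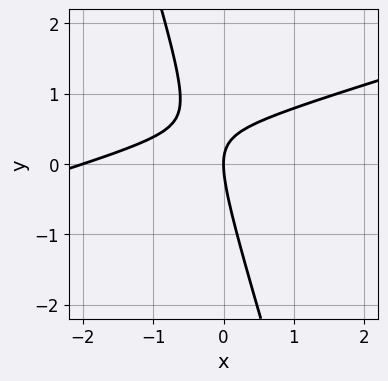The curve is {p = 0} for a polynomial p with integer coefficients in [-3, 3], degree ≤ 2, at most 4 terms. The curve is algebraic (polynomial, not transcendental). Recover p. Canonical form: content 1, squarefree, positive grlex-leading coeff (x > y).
x^2 - 3*x*y - y^2 + 2*x

Degree: no degree-1 curve has this shape, so deg p = 2.
From the axis intercepts and sections: the x-axis gridline crossings are at x ∈ {-2, 0}; it meets the y-axis at y = 0 (among the integer gridlines).
Assembling these constraints gives the stated polynomial.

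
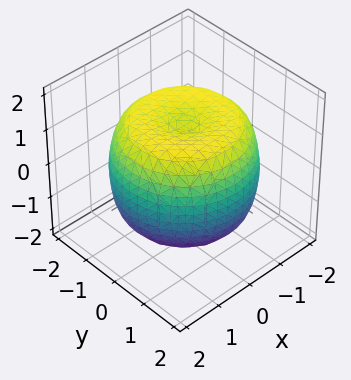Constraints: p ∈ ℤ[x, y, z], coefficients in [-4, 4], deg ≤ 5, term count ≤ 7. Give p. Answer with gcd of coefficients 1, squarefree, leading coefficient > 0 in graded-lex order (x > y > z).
x^4 + 2*x^2*y^2 + y^4 - 2*x^2 - 2*y^2 + 2*z^2 - 3

(a) Degree: no degree-3 surface has this shape, so deg p = 4.
(b) By symmetry, the z-axis is an axis of rotation, so x and y enter only as x² + y².
(c) Observable constraints: a circular section at z = -1 has radius between 1 and 2.
(d) Together with the visible shape, these determine p as stated.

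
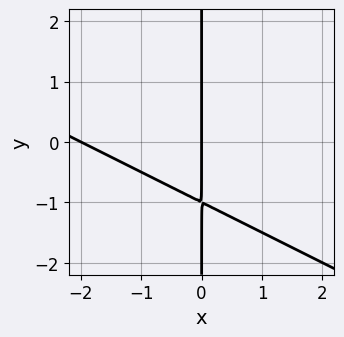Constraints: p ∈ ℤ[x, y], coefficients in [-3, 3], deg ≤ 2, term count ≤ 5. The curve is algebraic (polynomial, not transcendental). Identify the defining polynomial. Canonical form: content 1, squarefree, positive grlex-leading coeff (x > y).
x^2 + 2*x*y + 2*x

(a) The degree is 2 — the shape is more complex than any degree-1 curve.
(b) Reading off the gridlines: the x-axis gridline crossings are at x ∈ {-2, 0}; every point of the y-axis in the box is on the curve.
(c) These observations pin down the coefficients.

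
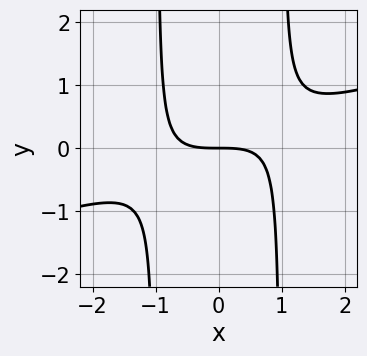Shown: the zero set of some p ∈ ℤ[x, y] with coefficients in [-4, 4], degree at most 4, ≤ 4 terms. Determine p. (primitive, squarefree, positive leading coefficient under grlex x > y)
1. Degree: the shape is more complex than any degree-2 curve, so deg p = 3.
2. From the visible intercepts: it crosses the y-axis at the gridline y = 0; one x-axis crossing is at x = 0.
3. Fitting integer coefficients to these (and the overall shape) gives p.

x^3 - 3*x^2*y + 3*y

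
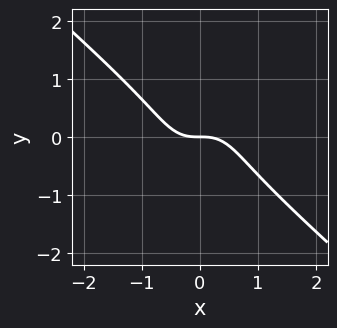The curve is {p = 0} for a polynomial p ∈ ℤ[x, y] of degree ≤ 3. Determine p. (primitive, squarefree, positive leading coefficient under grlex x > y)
1. Degree: the shape is more complex than any degree-2 curve, so deg p = 3.
2. Reading off the gridlines: one y-axis crossing is at y = 0; it crosses the x-axis at the gridline x = 0.
3. Putting this together gives p.

3*x^3 + 2*x^2*y + x*y^2 + 3*y^3 + 2*y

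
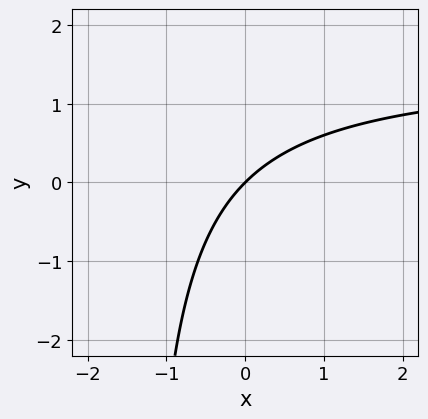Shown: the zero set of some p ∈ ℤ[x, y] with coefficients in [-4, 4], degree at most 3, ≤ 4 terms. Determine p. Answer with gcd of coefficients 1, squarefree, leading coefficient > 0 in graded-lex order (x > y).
2*x*y - 3*x + 3*y

First, degree: no degree-1 curve has this shape, so deg p = 2.
Then, from the axis intercepts and sections: it meets the x-axis at x = 0 (among the integer gridlines); it meets the y-axis at y = 0 (among the integer gridlines).
Finally, these observations pin down the coefficients.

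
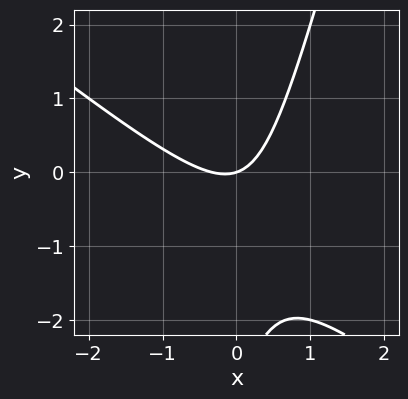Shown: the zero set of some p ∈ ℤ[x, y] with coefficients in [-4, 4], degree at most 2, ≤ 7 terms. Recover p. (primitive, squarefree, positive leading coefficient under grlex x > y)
3*x^2 + 3*x*y - y^2 + x - 3*y

First, deg p = 2. The shape is more complex than any degree-1 curve.
Then, from the axis intercepts and sections: one y-axis crossing is at y = 0; it crosses the x-axis at the gridline x = 0.
Finally, assembling these constraints gives the stated polynomial.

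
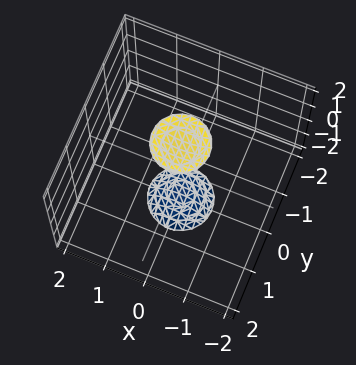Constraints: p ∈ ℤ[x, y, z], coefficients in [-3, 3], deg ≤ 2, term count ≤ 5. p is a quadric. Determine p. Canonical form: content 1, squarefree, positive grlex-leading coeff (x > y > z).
1. The picture has 2 separate pieces.
2. The degree is 2 — two sheets facing apart; a quadric.
3. By symmetry, the z-axis is an axis of rotation, so x and y enter only as x² + y²; the z ↦ −z reflection is a symmetry, so z appears only in even powers.
4. From the axis intercepts and sections: a circular section at z = 2 has radius between 0 and 1; no y-intercept at any integer in the box; the surface avoids every integer x-axis point in the box.
5. Putting this together gives p.

3*x^2 + 3*y^2 - z^2 + 3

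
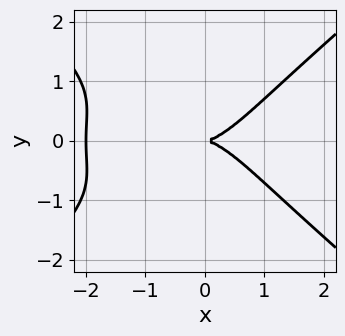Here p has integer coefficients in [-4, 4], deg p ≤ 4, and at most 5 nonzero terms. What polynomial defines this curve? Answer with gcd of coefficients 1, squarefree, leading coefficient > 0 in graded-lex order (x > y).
x^4 - 2*y^4 + 2*x^3 - 2*x*y^2 - 3*y^2

(a) The degree is 4 — a generic line meets the curve in up to 4 points.
(b) Symmetries: mirror symmetry y ↦ −y ⇒ only even powers of y.
(c) Checking where it meets the axes: one y-axis crossing is at y = 0; the x-axis gridline crossings are at x ∈ {-2, 0}.
(d) Matching integer coefficients to the picture gives p.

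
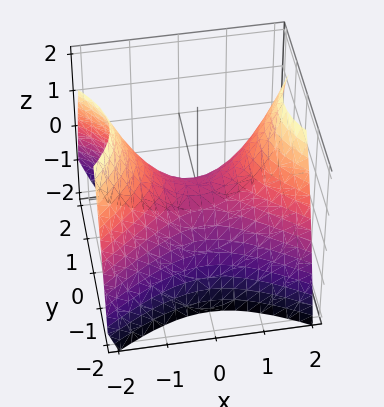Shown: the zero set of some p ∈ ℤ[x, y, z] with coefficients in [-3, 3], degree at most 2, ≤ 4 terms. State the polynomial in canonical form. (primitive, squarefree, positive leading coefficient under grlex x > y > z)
2*x^2 - 3*y^2 - 3*z

First, the degree is 2 — a saddle surface; a quadric.
Next, symmetries: mirror symmetry y ↦ −y ⇒ only even powers of y; mirror symmetry x ↦ −x ⇒ only even powers of x.
Next, observable constraints: it crosses the x-axis at the gridline x = 0; it crosses the y-axis at the gridline y = 0; it crosses the z-axis at the gridline z = 0.
Finally, fitting integer coefficients to these (and the overall shape) gives p.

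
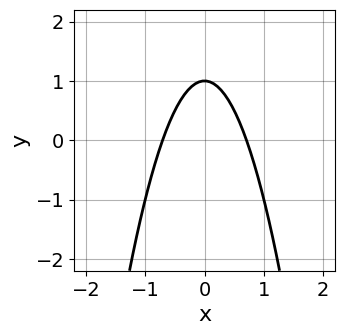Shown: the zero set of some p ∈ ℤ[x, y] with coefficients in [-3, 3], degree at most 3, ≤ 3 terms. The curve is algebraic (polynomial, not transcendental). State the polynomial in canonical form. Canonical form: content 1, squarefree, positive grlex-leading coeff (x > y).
2*x^2 + y - 1

First, the degree is 2 — a generic line meets the curve in up to 2 points.
Then, symmetries: mirror symmetry x ↦ −x ⇒ only even powers of x.
Then, against the integer gridlines: it crosses the y-axis at the gridline y = 1.
Finally, these observations pin down the coefficients.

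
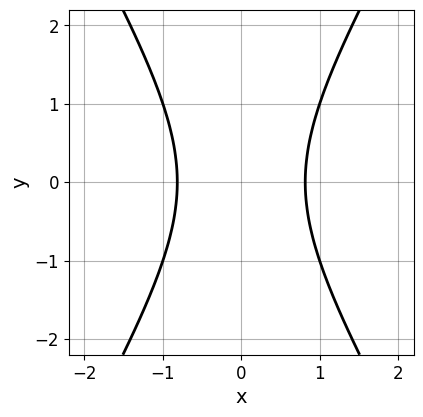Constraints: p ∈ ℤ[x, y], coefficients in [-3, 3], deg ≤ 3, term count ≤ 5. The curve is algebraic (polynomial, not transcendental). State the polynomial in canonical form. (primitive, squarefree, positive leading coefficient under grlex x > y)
Degree: the shape is more complex than any degree-1 curve, so deg p = 2.
Symmetries: it's symmetric under y → −y, forcing even powers of y; the x ↦ −x reflection is a symmetry, so x appears only in even powers.
Checking where it meets the axes: no y-intercept at any integer in the box.
Together with the visible shape, these determine p as stated.

3*x^2 - y^2 - 2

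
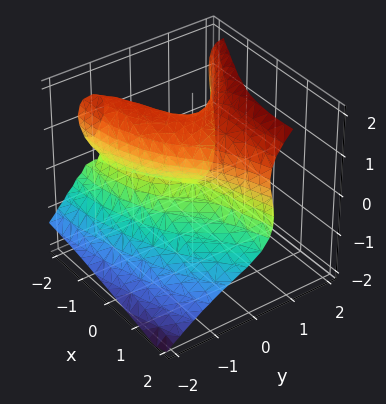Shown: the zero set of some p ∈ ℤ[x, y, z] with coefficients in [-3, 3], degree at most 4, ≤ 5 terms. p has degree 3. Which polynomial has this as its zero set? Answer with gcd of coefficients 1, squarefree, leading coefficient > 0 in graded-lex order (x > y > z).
First, degree: the shape is more complex than any degree-2 surface, so deg p = 3.
Then, from the axis intercepts and sections: it crosses the z-axis at the gridline z = 0; one x-axis crossing is at x = 0; it crosses the y-axis at the gridline y = 0.
Finally, fitting integer coefficients to these (and the overall shape) gives p.

2*y^3 - 2*z^3 - x^2 + 3*x*y + 3*z^2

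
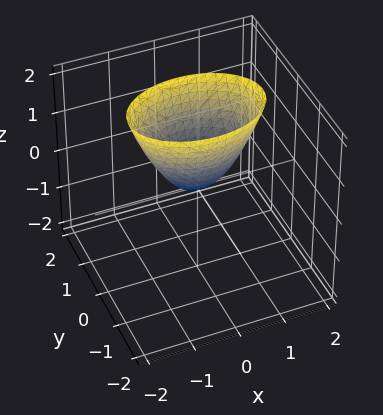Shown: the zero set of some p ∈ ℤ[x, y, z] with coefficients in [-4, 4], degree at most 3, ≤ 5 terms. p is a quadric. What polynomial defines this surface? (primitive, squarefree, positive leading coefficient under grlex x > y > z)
x^2 + 2*y^2 - z

1. The degree is 2 — a paraboloid; a quadric.
2. Symmetries: it's symmetric under y → −y, forcing even powers of y; mirror symmetry x ↦ −x ⇒ only even powers of x.
3. From the visible intercepts: it meets the z-axis at z = 0 (among the integer gridlines); one y-axis crossing is at y = 0.
4. Assembling these constraints gives the stated polynomial.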